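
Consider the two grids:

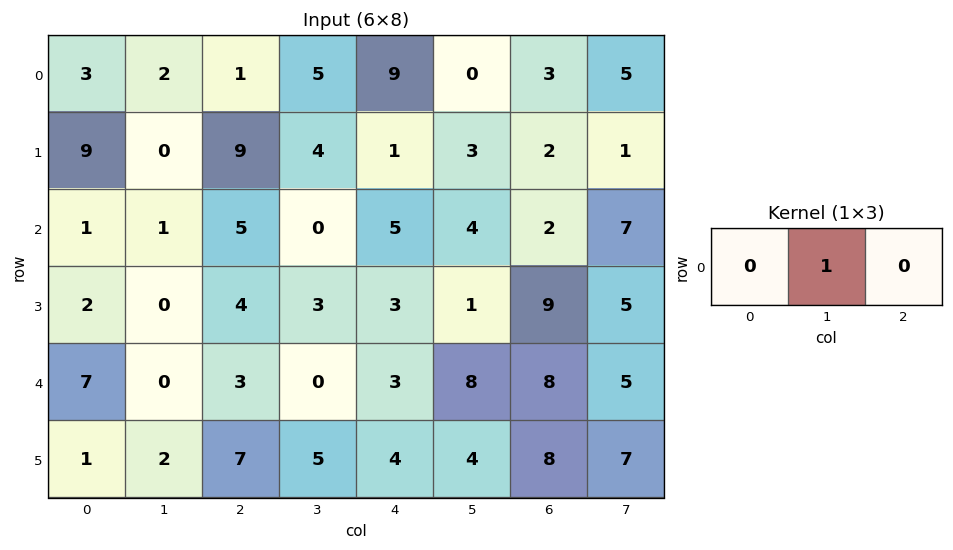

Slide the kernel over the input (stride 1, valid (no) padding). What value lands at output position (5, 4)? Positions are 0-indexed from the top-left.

The receptive field on the input at this output position is [4 4 8]. Elementwise product with the kernel and sum: 4·1.

4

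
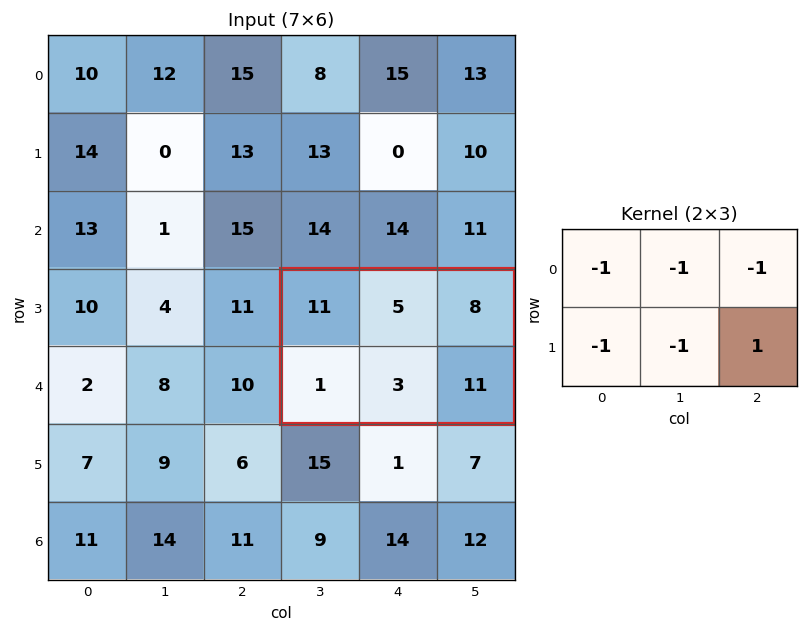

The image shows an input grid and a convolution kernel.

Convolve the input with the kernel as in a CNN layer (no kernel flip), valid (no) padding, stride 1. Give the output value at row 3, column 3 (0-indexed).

-17

The receptive field on the input at this output position is [11 5 8 / 1 3 11]. Elementwise product with the kernel and sum: 11·-1 + 5·-1 + 8·-1 + 1·-1 + 3·-1 + 11·1.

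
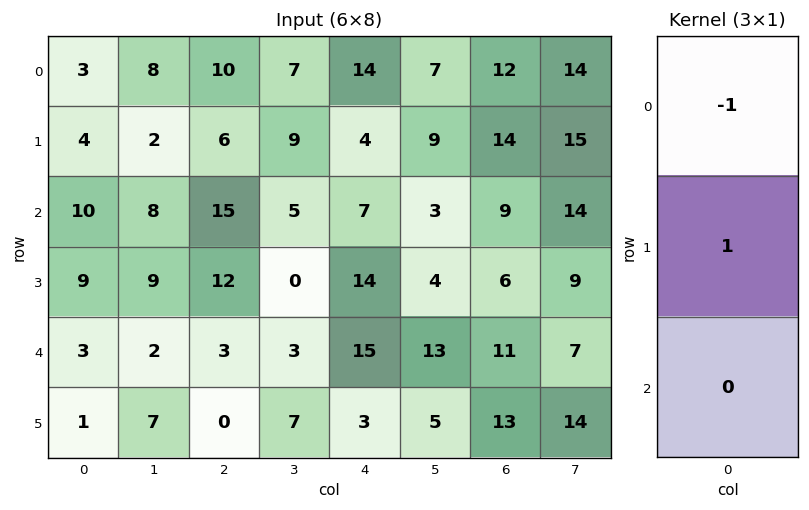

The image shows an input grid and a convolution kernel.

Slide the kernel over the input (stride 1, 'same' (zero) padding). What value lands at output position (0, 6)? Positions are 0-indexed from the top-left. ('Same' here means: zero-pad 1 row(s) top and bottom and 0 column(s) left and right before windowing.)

The receptive field on the zero-padded input at this output position is [0 / 12 / 14]. Elementwise product with the kernel and sum: 0·-1 + 12·1.

12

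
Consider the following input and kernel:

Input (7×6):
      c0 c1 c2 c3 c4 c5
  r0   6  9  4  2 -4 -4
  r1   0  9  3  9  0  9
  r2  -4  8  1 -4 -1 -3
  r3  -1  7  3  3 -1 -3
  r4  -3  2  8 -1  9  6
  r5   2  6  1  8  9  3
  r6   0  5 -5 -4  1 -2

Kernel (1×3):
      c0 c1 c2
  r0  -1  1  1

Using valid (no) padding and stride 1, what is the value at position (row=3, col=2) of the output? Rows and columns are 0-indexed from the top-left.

-1

The receptive field on the input at this output position is [3 3 -1]. Elementwise product with the kernel and sum: 3·-1 + 3·1 + -1·1.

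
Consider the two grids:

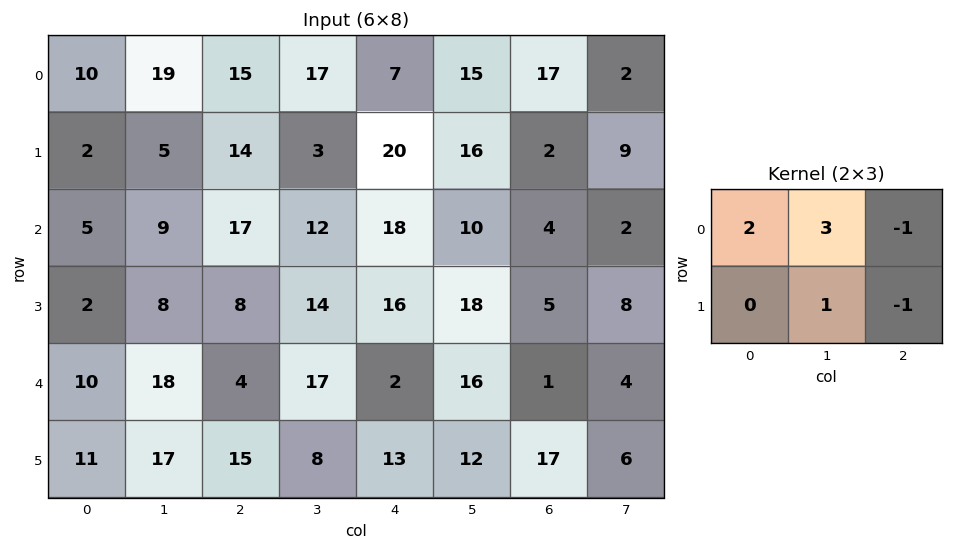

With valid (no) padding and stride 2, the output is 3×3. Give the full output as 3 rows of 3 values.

Output[0,0]: The receptive field on the input at this output position is [10 19 15 / 2 5 14]. Elementwise product with the kernel and sum: 10·2 + 19·3 + 15·-1 + 5·1 + 14·-1.
Output[0,1]: The receptive field on the input at this output position is [15 17 7 / 14 3 20]. Elementwise product with the kernel and sum: 15·2 + 17·3 + 7·-1 + 3·1 + 20·-1.

53 57 56
20 50 75
72 52 46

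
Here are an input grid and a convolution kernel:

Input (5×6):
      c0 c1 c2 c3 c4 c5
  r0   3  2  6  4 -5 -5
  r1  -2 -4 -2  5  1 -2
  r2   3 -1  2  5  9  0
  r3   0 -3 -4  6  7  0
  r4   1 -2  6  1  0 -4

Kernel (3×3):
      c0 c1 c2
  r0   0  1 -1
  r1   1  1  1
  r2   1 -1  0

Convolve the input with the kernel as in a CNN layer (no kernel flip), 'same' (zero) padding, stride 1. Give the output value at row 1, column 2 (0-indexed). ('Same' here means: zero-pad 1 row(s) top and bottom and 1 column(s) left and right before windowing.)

The receptive field on the zero-padded input at this output position is [2 6 4 / -4 -2 5 / -1 2 5]. Elementwise product with the kernel and sum: 6·1 + 4·-1 + -4·1 + -2·1 + 5·1 + -1·1 + 2·-1.

-2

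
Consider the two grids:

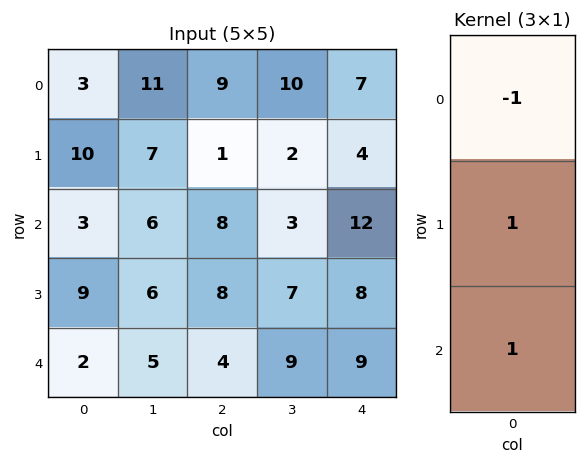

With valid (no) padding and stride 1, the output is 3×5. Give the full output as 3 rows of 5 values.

Output[0,0]: The receptive field on the input at this output position is [3 / 10 / 3]. Elementwise product with the kernel and sum: 3·-1 + 10·1 + 3·1.

10 2 0 -5 9
2 5 15 8 16
8 5 4 13 5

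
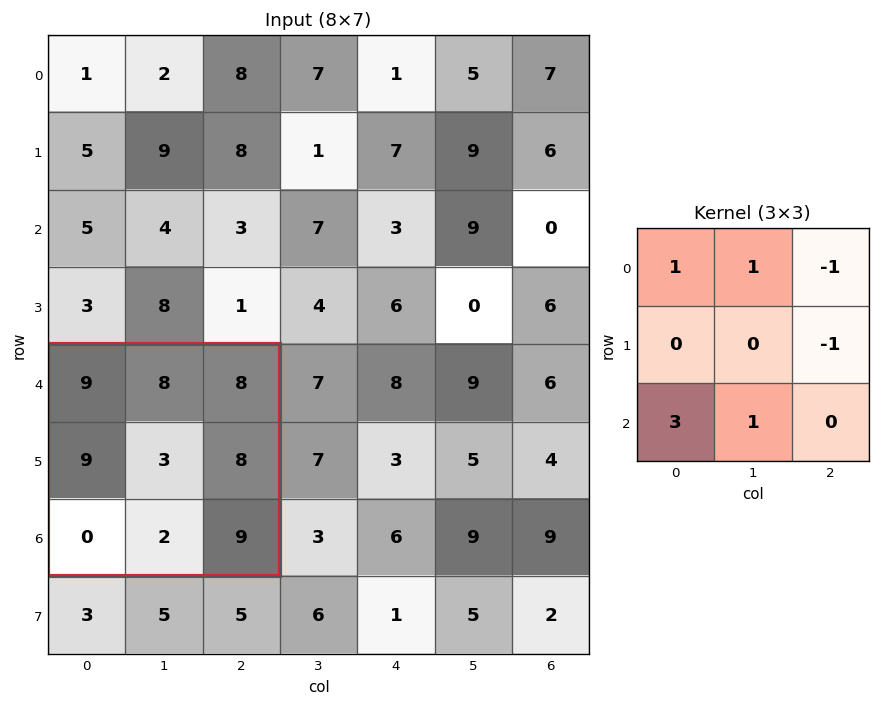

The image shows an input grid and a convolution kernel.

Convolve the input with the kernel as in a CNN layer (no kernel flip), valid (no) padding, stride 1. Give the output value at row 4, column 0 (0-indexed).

The receptive field on the input at this output position is [9 8 8 / 9 3 8 / 0 2 9]. Elementwise product with the kernel and sum: 9·1 + 8·1 + 8·-1 + 8·-1 + 0·3 + 2·1.

3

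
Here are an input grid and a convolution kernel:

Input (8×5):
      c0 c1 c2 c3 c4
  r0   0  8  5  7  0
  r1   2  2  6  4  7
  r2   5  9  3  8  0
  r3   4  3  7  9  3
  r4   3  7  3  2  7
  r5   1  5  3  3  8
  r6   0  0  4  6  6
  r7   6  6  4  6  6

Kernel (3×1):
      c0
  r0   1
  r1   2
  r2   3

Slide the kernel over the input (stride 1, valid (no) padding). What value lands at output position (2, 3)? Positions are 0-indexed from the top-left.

32

The receptive field on the input at this output position is [8 / 9 / 2]. Elementwise product with the kernel and sum: 8·1 + 9·2 + 2·3.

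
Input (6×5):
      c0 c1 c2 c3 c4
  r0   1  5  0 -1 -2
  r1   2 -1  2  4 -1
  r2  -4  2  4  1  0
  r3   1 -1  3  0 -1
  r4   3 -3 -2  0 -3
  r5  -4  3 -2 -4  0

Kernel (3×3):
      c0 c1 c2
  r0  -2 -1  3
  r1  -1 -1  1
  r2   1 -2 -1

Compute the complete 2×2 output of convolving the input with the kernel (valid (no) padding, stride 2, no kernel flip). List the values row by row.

-18 -10
32 -12

Output[0,0]: The receptive field on the input at this output position is [1 5 0 / 2 -1 2 / -4 2 4]. Elementwise product with the kernel and sum: 1·-2 + 5·-1 + 0·3 + 2·-1 + -1·-1 + 2·1 + -4·1 + 2·-2 + 4·-1.
Output[0,1]: The receptive field on the input at this output position is [0 -1 -2 / 2 4 -1 / 4 1 0]. Elementwise product with the kernel and sum: 0·-2 + -1·-1 + -2·3 + 2·-1 + 4·-1 + -1·1 + 4·1 + 1·-2 + 0·-1.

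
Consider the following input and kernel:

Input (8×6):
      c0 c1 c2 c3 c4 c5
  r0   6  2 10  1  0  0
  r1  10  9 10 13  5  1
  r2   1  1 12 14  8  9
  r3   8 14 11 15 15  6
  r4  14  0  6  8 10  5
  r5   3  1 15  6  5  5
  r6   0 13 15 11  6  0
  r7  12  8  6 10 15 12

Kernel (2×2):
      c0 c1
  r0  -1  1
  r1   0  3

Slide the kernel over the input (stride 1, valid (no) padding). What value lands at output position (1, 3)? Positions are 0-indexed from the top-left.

16

The receptive field on the input at this output position is [13 5 / 14 8]. Elementwise product with the kernel and sum: 13·-1 + 5·1 + 8·3.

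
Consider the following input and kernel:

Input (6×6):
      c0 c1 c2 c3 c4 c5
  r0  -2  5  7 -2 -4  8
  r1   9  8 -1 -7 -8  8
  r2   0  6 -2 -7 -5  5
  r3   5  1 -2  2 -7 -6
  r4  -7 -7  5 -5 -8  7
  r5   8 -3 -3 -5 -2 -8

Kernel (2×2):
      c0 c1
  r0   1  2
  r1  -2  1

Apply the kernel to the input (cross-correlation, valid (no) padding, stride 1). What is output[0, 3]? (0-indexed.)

-4

The receptive field on the input at this output position is [-2 -4 / -7 -8]. Elementwise product with the kernel and sum: -2·1 + -4·2 + -7·-2 + -8·1.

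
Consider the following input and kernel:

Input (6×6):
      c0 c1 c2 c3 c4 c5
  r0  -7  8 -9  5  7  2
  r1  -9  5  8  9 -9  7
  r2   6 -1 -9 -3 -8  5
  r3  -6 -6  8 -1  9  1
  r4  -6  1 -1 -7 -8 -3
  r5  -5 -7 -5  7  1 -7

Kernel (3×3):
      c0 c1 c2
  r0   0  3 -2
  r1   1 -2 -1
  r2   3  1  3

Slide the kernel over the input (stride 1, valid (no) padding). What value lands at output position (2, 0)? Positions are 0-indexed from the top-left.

The receptive field on the input at this output position is [6 -1 -9 / -6 -6 8 / -6 1 -1]. Elementwise product with the kernel and sum: -1·3 + -9·-2 + -6·1 + -6·-2 + 8·-1 + -6·3 + 1·1 + -1·3.

-7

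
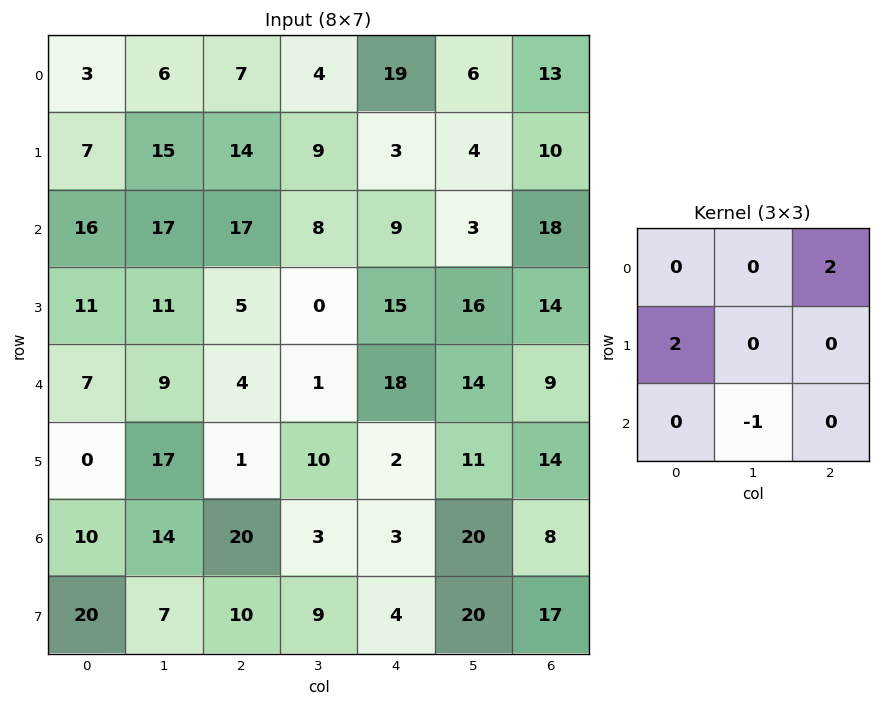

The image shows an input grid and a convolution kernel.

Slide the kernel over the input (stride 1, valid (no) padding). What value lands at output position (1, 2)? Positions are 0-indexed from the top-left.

40

The receptive field on the input at this output position is [14 9 3 / 17 8 9 / 5 0 15]. Elementwise product with the kernel and sum: 3·2 + 17·2 + 0·-1.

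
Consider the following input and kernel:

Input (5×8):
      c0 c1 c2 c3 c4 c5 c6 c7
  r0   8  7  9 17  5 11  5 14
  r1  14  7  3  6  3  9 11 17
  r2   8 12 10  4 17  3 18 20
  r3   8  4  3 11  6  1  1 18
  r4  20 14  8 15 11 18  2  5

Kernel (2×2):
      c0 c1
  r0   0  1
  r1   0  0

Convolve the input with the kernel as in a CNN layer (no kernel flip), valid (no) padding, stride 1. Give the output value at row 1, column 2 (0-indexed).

The receptive field on the input at this output position is [3 6 / 10 4]. Elementwise product with the kernel and sum: 6·1.

6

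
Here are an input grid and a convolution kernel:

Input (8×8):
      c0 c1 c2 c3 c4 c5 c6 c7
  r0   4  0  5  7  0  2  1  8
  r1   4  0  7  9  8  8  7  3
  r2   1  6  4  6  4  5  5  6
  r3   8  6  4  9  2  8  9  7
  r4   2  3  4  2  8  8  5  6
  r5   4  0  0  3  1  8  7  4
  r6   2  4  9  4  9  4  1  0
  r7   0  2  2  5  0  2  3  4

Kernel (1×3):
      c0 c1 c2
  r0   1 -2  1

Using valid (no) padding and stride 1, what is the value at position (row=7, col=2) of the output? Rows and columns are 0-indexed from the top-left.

The receptive field on the input at this output position is [2 5 0]. Elementwise product with the kernel and sum: 2·1 + 5·-2 + 0·1.

-8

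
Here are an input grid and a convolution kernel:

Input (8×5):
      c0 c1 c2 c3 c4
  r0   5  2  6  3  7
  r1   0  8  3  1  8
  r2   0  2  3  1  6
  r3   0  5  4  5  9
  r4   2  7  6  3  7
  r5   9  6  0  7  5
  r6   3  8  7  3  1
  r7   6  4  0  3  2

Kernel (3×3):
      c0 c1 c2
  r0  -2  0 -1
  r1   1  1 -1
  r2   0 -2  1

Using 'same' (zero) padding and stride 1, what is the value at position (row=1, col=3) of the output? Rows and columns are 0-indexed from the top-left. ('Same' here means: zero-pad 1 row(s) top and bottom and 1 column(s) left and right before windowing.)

The receptive field on the zero-padded input at this output position is [6 3 7 / 3 1 8 / 3 1 6]. Elementwise product with the kernel and sum: 6·-2 + 7·-1 + 3·1 + 1·1 + 8·-1 + 1·-2 + 6·1.

-19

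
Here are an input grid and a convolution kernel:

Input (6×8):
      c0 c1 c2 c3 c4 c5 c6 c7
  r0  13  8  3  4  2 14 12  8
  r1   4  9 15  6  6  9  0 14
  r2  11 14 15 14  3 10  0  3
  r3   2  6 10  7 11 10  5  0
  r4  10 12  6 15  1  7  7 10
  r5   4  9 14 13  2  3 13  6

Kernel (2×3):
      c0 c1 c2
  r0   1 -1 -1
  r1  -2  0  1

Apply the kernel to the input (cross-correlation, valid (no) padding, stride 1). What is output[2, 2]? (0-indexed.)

-11

The receptive field on the input at this output position is [15 14 3 / 10 7 11]. Elementwise product with the kernel and sum: 15·1 + 14·-1 + 3·-1 + 10·-2 + 11·1.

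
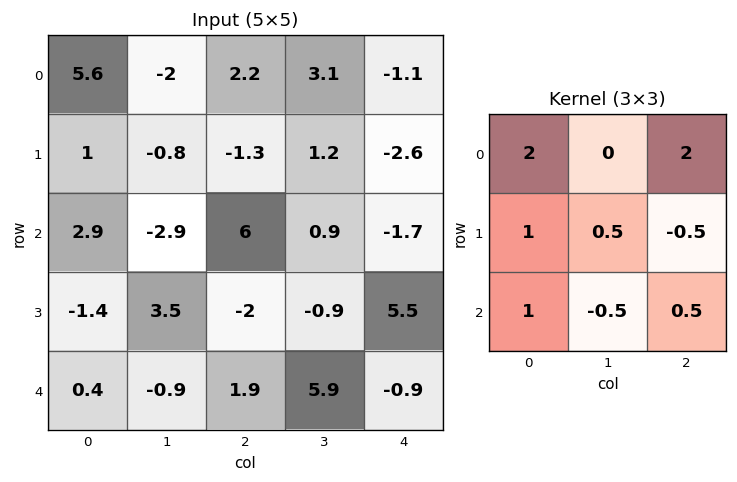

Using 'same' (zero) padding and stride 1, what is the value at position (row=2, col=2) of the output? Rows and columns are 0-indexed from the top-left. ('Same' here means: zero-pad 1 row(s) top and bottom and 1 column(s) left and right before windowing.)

The receptive field on the zero-padded input at this output position is [-0.8 -1.3 1.2 / -2.9 6 0.9 / 3.5 -2 -0.9]. Elementwise product with the kernel and sum: -0.8·2 + 1.2·2 + -2.9·1 + 6·0.5 + 0.9·-0.5 + 3.5·1 + -2·-0.5 + -0.9·0.5.

4.5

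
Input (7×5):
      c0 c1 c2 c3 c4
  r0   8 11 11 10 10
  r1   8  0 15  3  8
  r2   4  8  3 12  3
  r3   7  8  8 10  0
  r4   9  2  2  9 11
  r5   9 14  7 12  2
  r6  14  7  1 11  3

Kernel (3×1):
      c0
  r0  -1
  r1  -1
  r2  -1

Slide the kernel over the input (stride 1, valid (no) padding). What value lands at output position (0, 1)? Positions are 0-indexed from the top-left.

The receptive field on the input at this output position is [11 / 0 / 8]. Elementwise product with the kernel and sum: 11·-1 + 0·-1 + 8·-1.

-19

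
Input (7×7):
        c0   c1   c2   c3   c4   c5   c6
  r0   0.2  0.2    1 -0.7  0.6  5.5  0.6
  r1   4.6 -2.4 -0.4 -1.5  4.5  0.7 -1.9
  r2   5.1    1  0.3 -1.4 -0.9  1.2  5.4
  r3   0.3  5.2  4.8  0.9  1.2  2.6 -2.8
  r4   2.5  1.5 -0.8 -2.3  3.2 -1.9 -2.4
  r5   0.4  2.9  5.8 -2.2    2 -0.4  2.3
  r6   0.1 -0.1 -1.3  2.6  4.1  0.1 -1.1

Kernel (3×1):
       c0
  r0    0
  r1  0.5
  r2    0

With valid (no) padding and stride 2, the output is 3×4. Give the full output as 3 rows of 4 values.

2.3 -0.2 2.25 -0.95
0.15 2.4 0.6 -1.4
0.2 2.9 1 1.15

Output[0,0]: The receptive field on the input at this output position is [0.2 / 4.6 / 5.1]. Elementwise product with the kernel and sum: 4.6·0.5.
Output[0,1]: The receptive field on the input at this output position is [1 / -0.4 / 0.3]. Elementwise product with the kernel and sum: -0.4·0.5.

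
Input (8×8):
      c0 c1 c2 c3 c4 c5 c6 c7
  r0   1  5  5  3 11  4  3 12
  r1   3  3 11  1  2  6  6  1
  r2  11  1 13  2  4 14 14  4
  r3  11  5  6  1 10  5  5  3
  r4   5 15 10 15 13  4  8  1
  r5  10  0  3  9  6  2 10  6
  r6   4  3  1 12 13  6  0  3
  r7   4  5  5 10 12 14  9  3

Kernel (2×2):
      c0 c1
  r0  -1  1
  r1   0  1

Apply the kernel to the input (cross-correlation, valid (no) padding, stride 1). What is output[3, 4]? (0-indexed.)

-1

The receptive field on the input at this output position is [10 5 / 13 4]. Elementwise product with the kernel and sum: 10·-1 + 5·1 + 4·1.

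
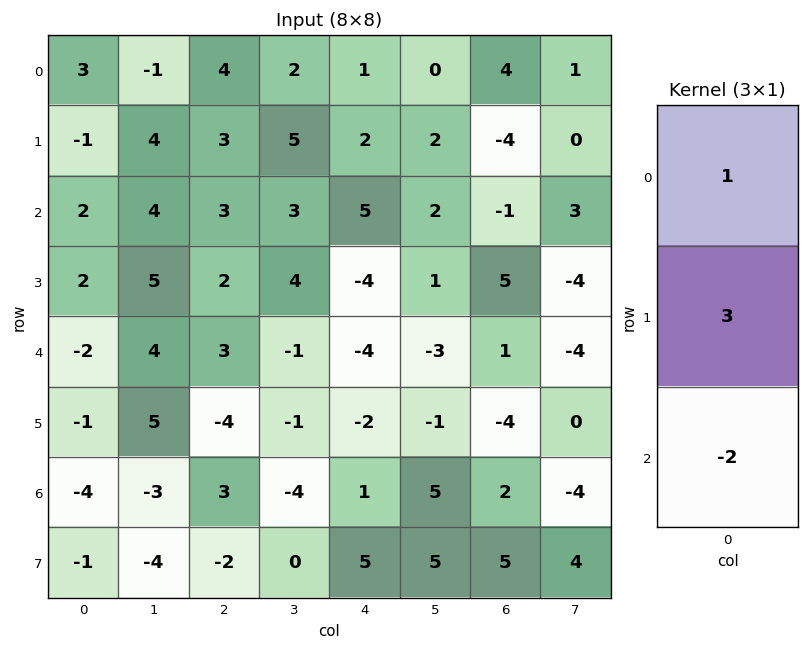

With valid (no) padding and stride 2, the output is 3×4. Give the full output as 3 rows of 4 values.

Output[0,0]: The receptive field on the input at this output position is [3 / -1 / 2]. Elementwise product with the kernel and sum: 3·1 + -1·3 + 2·-2.
Output[0,1]: The receptive field on the input at this output position is [4 / 3 / 3]. Elementwise product with the kernel and sum: 4·1 + 3·3 + 3·-2.

-4 7 -3 -6
12 3 1 12
3 -15 -12 -15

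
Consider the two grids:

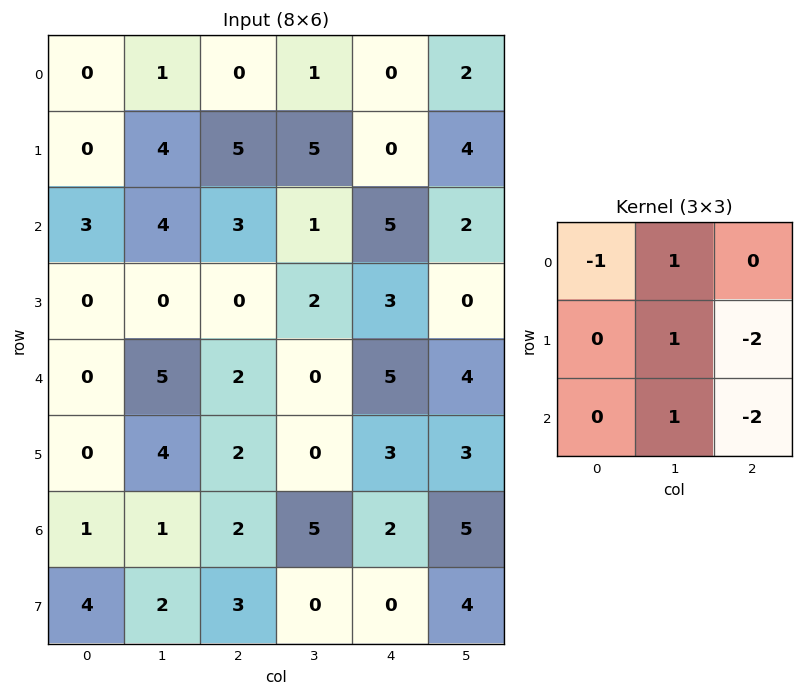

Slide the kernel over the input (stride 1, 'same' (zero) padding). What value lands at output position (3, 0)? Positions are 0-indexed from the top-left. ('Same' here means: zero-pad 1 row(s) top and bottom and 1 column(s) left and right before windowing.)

The receptive field on the zero-padded input at this output position is [0 3 4 / 0 0 0 / 0 0 5]. Elementwise product with the kernel and sum: 0·-1 + 3·1 + 0·1 + 0·-2 + 0·1 + 5·-2.

-7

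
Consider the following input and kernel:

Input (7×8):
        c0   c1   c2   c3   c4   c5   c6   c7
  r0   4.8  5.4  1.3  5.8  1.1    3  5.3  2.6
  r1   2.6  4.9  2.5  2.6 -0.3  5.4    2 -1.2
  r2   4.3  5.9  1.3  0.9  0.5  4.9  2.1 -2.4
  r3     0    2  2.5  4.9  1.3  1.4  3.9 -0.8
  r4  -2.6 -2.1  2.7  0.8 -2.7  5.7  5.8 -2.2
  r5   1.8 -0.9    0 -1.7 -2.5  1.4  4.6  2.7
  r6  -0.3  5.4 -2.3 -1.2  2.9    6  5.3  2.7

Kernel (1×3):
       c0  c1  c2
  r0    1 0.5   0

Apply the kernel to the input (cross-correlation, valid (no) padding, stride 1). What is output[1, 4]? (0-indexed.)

The receptive field on the input at this output position is [-0.3 5.4 2]. Elementwise product with the kernel and sum: -0.3·1 + 5.4·0.5.

2.4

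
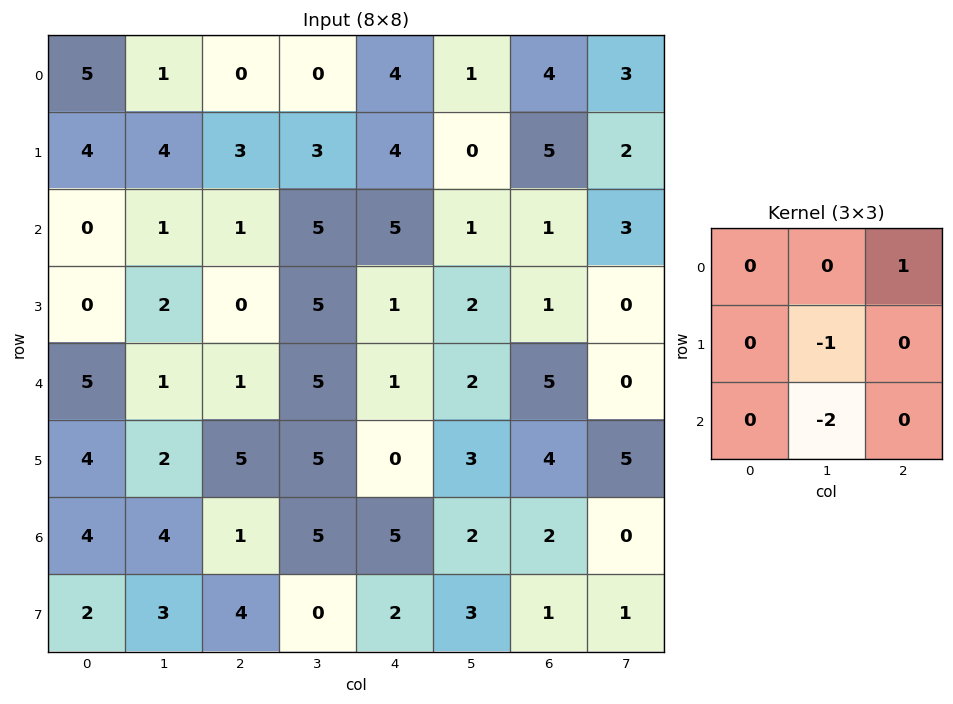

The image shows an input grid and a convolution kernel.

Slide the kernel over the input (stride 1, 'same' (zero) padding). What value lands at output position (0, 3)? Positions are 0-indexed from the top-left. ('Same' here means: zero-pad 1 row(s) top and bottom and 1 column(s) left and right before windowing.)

The receptive field on the zero-padded input at this output position is [0 0 0 / 0 0 4 / 3 3 4]. Elementwise product with the kernel and sum: 0·1 + 0·-1 + 3·-2.

-6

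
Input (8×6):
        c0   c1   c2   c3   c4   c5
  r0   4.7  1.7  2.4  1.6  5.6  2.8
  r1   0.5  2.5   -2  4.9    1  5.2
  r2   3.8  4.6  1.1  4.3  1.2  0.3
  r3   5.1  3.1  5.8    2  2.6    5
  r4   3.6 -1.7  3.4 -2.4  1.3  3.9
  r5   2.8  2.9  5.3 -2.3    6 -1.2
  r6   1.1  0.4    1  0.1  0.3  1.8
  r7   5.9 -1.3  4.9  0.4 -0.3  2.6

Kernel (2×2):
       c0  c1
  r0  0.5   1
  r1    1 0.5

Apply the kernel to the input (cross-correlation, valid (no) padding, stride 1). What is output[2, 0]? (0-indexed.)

13.15

The receptive field on the input at this output position is [3.8 4.6 / 5.1 3.1]. Elementwise product with the kernel and sum: 3.8·0.5 + 4.6·1 + 5.1·1 + 3.1·0.5.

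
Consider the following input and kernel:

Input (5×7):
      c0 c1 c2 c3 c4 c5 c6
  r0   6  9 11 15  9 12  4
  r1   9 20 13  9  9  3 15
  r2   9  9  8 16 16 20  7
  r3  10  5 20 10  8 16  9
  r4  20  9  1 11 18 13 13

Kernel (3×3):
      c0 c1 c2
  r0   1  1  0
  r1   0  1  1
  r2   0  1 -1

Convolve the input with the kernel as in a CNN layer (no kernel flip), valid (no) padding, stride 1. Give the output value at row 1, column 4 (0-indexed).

46

The receptive field on the input at this output position is [9 3 15 / 16 20 7 / 8 16 9]. Elementwise product with the kernel and sum: 9·1 + 3·1 + 20·1 + 7·1 + 16·1 + 9·-1.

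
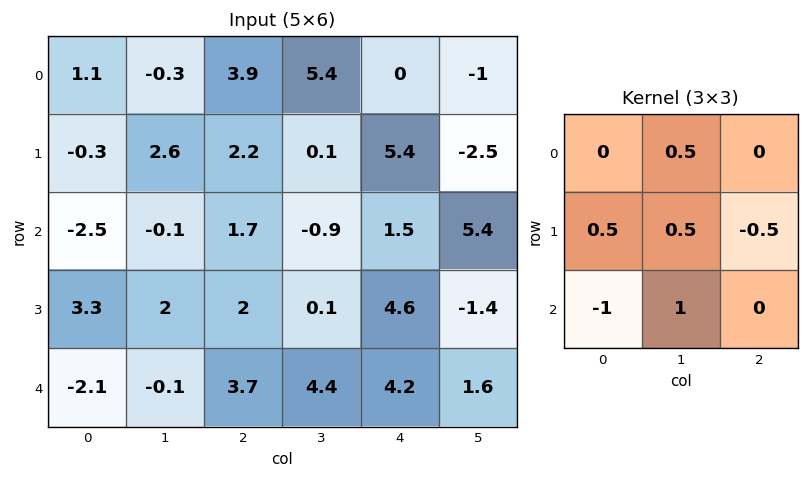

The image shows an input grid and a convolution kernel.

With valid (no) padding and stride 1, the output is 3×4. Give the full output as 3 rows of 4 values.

2.3 6.1 -1.45 6.4
-2.15 2.35 -2.2 4.8
3.6 6.6 -1 3.6

Output[0,0]: The receptive field on the input at this output position is [1.1 -0.3 3.9 / -0.3 2.6 2.2 / -2.5 -0.1 1.7]. Elementwise product with the kernel and sum: -0.3·0.5 + -0.3·0.5 + 2.6·0.5 + 2.2·-0.5 + -2.5·-1 + -0.1·1.
Output[0,1]: The receptive field on the input at this output position is [-0.3 3.9 5.4 / 2.6 2.2 0.1 / -0.1 1.7 -0.9]. Elementwise product with the kernel and sum: 3.9·0.5 + 2.6·0.5 + 2.2·0.5 + 0.1·-0.5 + -0.1·-1 + 1.7·1.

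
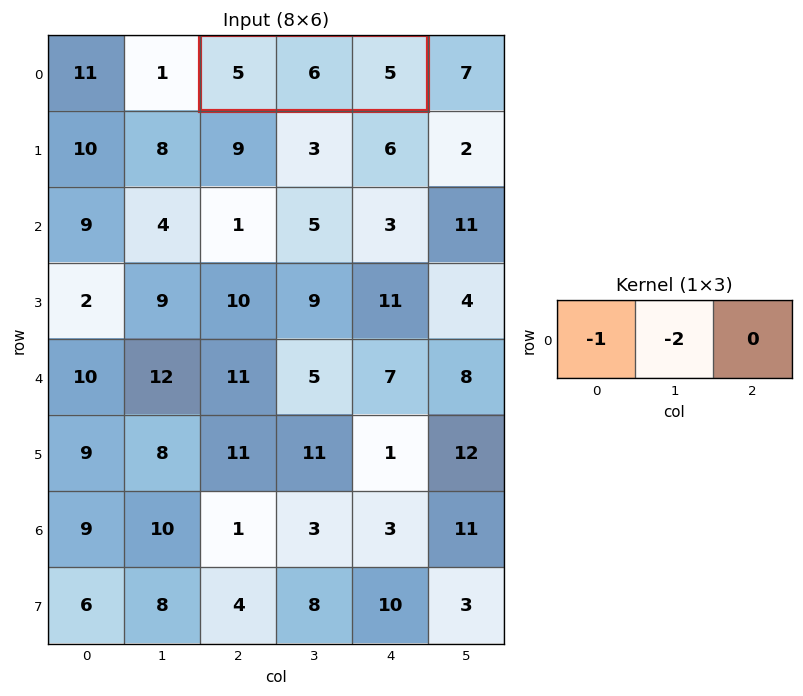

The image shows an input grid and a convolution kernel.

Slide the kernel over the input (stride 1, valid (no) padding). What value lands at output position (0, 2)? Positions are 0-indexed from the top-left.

-17

The receptive field on the input at this output position is [5 6 5]. Elementwise product with the kernel and sum: 5·-1 + 6·-2.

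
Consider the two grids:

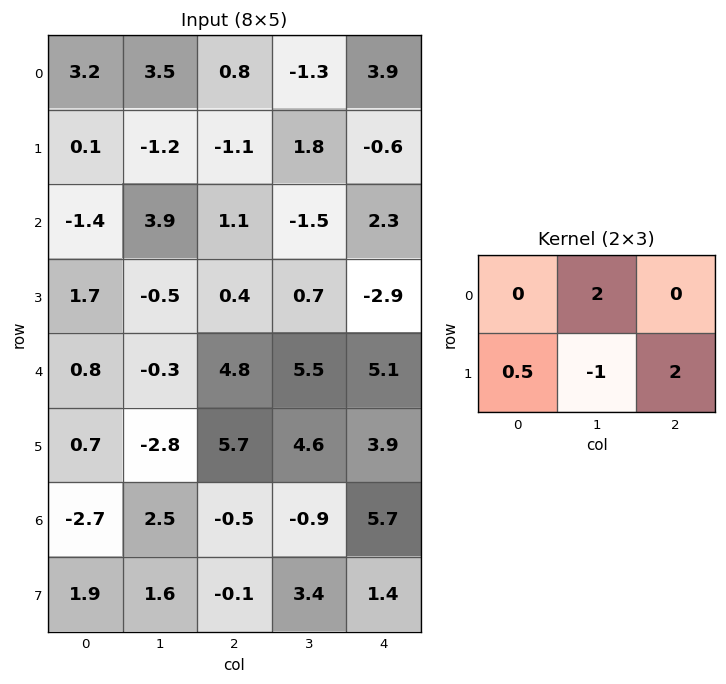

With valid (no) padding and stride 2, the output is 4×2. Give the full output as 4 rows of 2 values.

Output[0,0]: The receptive field on the input at this output position is [3.2 3.5 0.8 / 0.1 -1.2 -1.1]. Elementwise product with the kernel and sum: 3.5·2 + 0.1·0.5 + -1.2·-1 + -1.1·2.
Output[0,1]: The receptive field on the input at this output position is [0.8 -1.3 3.9 / -1.1 1.8 -0.6]. Elementwise product with the kernel and sum: -1.3·2 + -1.1·0.5 + 1.8·-1 + -0.6·2.

6.05 -6.15
9.95 -9.3
13.95 17.05
4.15 -2.45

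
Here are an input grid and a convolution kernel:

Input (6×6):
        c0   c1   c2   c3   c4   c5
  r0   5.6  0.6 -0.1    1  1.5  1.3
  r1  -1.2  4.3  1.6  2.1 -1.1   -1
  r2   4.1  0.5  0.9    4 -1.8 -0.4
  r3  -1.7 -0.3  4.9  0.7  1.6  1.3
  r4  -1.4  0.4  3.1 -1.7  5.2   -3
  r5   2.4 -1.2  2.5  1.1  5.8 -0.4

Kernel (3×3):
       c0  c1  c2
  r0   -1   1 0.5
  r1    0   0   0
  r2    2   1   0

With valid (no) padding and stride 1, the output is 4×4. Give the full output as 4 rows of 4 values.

3.65 1.7 7.65 7.35
2.6 2.65 10.45 -0.7
-5.55 6.3 6.7 -4.2
7.45 5.65 2.7 9.55

Output[0,0]: The receptive field on the input at this output position is [5.6 0.6 -0.1 / -1.2 4.3 1.6 / 4.1 0.5 0.9]. Elementwise product with the kernel and sum: 5.6·-1 + 0.6·1 + -0.1·0.5 + 4.1·2 + 0.5·1.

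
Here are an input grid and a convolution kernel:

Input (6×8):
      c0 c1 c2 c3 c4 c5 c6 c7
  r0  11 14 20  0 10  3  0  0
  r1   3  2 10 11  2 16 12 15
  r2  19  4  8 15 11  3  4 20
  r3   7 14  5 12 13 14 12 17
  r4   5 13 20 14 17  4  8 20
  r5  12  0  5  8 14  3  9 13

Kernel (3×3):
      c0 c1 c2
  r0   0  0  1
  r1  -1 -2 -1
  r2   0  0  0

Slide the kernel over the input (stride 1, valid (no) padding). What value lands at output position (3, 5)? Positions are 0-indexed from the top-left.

The receptive field on the input at this output position is [14 12 17 / 4 8 20 / 3 9 13]. Elementwise product with the kernel and sum: 17·1 + 4·-1 + 8·-2 + 20·-1.

-23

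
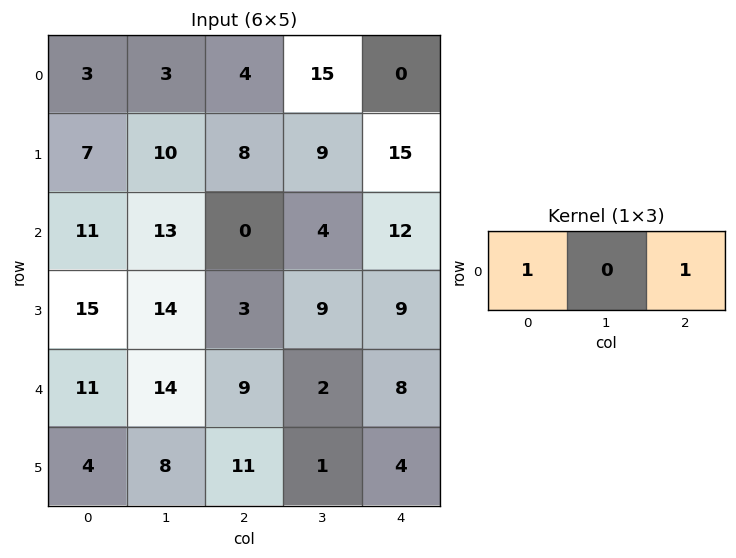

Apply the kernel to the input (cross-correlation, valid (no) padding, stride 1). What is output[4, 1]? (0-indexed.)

The receptive field on the input at this output position is [14 9 2]. Elementwise product with the kernel and sum: 14·1 + 2·1.

16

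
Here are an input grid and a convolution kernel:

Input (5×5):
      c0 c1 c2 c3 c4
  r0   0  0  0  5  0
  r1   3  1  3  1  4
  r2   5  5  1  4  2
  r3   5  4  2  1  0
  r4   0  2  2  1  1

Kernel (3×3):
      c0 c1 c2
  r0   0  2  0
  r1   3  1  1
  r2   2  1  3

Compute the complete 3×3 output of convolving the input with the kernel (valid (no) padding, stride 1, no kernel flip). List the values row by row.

31 30 36
43 39 16
39 26 23

Output[0,0]: The receptive field on the input at this output position is [0 0 0 / 3 1 3 / 5 5 1]. Elementwise product with the kernel and sum: 0·2 + 3·3 + 1·1 + 3·1 + 5·2 + 5·1 + 1·3.
Output[0,1]: The receptive field on the input at this output position is [0 0 5 / 1 3 1 / 5 1 4]. Elementwise product with the kernel and sum: 0·2 + 1·3 + 3·1 + 1·1 + 5·2 + 1·1 + 4·3.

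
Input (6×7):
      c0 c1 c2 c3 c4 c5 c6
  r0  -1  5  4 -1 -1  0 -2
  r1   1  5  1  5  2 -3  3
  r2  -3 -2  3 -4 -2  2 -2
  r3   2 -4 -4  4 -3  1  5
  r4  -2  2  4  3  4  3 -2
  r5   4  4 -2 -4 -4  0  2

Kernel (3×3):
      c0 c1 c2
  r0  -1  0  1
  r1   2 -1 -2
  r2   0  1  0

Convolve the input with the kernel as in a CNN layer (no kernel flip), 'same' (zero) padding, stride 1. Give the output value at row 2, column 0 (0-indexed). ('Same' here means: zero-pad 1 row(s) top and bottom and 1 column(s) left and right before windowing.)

The receptive field on the zero-padded input at this output position is [0 1 5 / 0 -3 -2 / 0 2 -4]. Elementwise product with the kernel and sum: 0·-1 + 5·1 + 0·2 + -3·-1 + -2·-2 + 2·1.

14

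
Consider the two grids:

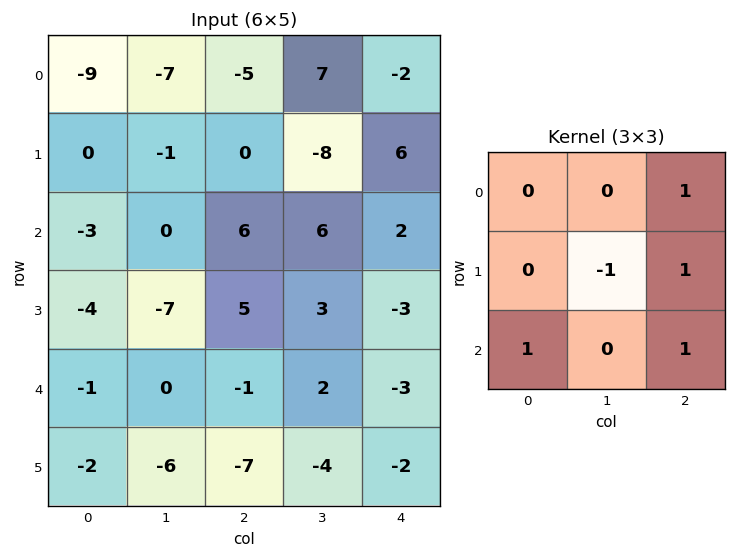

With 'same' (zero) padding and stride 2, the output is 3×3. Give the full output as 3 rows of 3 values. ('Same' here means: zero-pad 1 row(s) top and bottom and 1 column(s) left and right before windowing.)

Output[0,0]: The receptive field on the zero-padded input at this output position is [0 0 0 / 0 -9 -7 / 0 0 -1]. Elementwise product with the kernel and sum: 0·1 + -9·-1 + -7·1 + 0·1 + -1·1.
Output[0,1]: The receptive field on the zero-padded input at this output position is [0 0 0 / -7 -5 7 / -1 0 -8]. Elementwise product with the kernel and sum: 0·1 + -5·-1 + 7·1 + -1·1 + -8·1.

1 3 -6
-5 -12 1
-12 -4 -1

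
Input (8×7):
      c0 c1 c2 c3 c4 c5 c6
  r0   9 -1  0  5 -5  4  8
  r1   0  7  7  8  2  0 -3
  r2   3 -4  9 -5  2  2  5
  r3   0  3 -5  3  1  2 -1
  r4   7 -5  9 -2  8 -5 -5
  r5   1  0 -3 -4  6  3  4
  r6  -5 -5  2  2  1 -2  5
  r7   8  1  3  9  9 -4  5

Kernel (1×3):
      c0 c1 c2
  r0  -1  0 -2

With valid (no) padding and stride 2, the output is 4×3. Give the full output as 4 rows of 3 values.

Output[0,0]: The receptive field on the input at this output position is [9 -1 0]. Elementwise product with the kernel and sum: 9·-1 + 0·-2.

-9 10 -11
-21 -13 -12
-25 -25 2
1 -4 -11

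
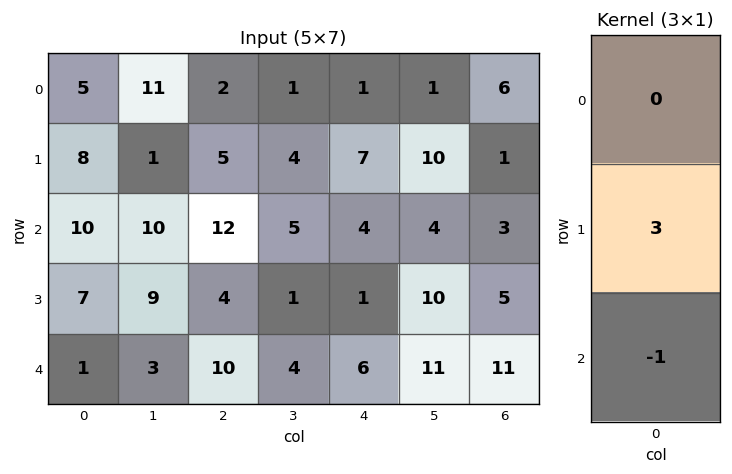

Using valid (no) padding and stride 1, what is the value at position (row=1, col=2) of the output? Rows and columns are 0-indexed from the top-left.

The receptive field on the input at this output position is [5 / 12 / 4]. Elementwise product with the kernel and sum: 12·3 + 4·-1.

32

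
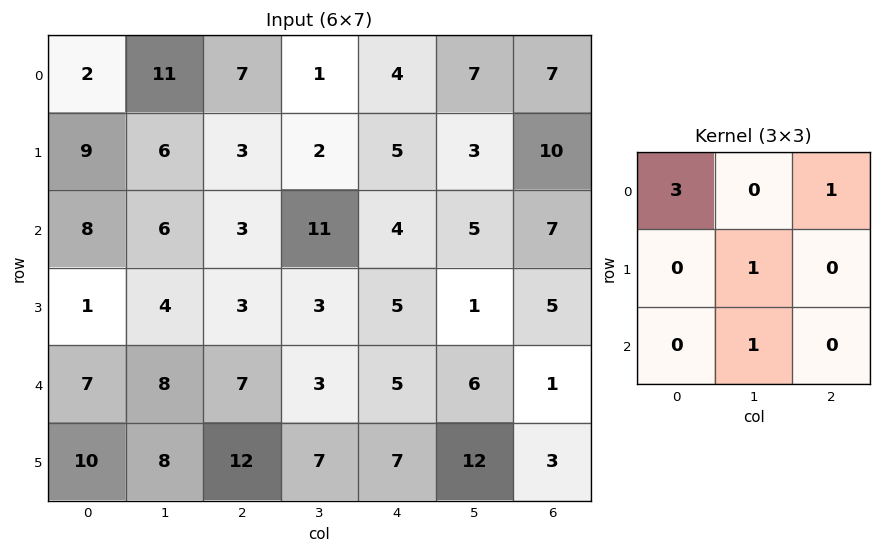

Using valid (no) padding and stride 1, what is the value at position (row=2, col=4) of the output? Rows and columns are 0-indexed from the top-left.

26

The receptive field on the input at this output position is [4 5 7 / 5 1 5 / 5 6 1]. Elementwise product with the kernel and sum: 4·3 + 7·1 + 1·1 + 6·1.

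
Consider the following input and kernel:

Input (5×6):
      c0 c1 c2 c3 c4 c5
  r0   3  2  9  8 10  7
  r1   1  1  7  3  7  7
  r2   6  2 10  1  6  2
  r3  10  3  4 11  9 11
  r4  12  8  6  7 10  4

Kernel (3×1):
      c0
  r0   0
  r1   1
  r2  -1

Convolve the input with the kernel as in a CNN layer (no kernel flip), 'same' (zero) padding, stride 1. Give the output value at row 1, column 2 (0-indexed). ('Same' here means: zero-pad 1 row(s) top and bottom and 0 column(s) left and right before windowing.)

The receptive field on the zero-padded input at this output position is [9 / 7 / 10]. Elementwise product with the kernel and sum: 7·1 + 10·-1.

-3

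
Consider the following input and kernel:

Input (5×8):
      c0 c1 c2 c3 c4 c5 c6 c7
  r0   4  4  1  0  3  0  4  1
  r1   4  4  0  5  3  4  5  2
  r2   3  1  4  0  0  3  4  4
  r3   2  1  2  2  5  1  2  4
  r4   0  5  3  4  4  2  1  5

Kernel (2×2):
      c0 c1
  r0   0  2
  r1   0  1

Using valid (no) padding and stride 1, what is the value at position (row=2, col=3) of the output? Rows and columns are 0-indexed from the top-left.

The receptive field on the input at this output position is [0 0 / 2 5]. Elementwise product with the kernel and sum: 0·2 + 5·1.

5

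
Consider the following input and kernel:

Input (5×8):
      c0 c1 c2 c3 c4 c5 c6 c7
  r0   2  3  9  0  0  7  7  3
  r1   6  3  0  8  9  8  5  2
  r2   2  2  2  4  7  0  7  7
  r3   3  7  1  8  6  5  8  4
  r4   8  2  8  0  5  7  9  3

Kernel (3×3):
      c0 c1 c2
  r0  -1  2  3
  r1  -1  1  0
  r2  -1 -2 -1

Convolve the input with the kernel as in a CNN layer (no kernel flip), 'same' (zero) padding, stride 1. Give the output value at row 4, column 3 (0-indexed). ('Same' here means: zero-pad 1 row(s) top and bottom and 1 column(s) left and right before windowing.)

The receptive field on the zero-padded input at this output position is [1 8 6 / 8 0 5 / 0 0 0]. Elementwise product with the kernel and sum: 1·-1 + 8·2 + 6·3 + 8·-1 + 0·1 + 0·-1 + 0·-2 + 0·-1.

25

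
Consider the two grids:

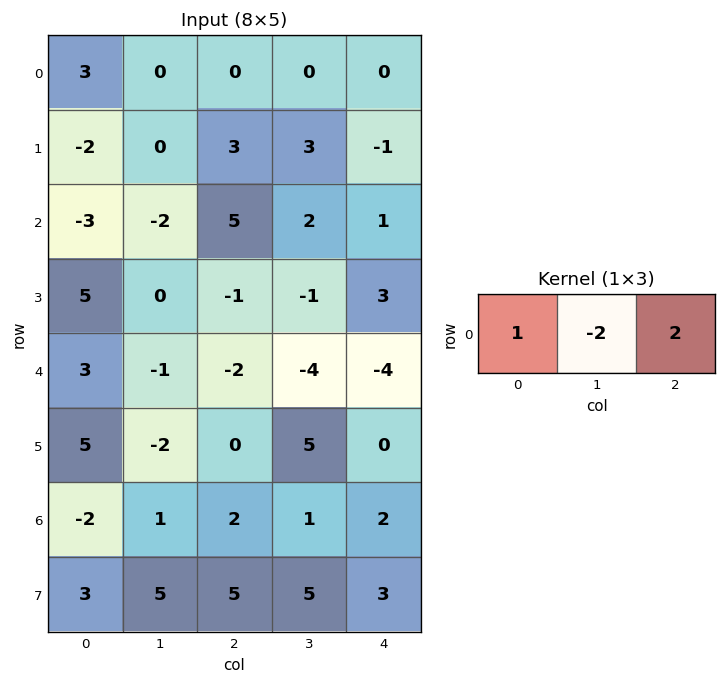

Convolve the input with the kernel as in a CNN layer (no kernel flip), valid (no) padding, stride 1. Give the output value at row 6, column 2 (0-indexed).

The receptive field on the input at this output position is [2 1 2]. Elementwise product with the kernel and sum: 2·1 + 1·-2 + 2·2.

4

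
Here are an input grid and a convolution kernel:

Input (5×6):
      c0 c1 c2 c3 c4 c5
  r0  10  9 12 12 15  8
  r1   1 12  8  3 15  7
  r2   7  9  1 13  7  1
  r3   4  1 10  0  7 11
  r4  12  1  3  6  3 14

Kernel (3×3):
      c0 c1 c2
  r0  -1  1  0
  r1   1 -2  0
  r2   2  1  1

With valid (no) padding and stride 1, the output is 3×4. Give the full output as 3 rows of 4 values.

Output[0,0]: The receptive field on the input at this output position is [10 9 12 / 1 12 8 / 7 9 1]. Elementwise product with the kernel and sum: 10·-1 + 9·1 + 1·1 + 12·-2 + 7·2 + 9·1 + 1·1.

0 31 24 10
19 15 -3 29
32 -16 37 9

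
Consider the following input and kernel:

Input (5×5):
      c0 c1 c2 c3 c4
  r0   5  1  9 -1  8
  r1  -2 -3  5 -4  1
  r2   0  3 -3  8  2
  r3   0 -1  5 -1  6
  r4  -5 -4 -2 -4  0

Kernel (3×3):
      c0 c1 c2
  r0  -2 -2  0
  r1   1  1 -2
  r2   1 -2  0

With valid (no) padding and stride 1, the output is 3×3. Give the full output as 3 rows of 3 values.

-33 -1 -36
21 -31 6
-14 6 -12

Output[0,0]: The receptive field on the input at this output position is [5 1 9 / -2 -3 5 / 0 3 -3]. Elementwise product with the kernel and sum: 5·-2 + 1·-2 + -2·1 + -3·1 + 5·-2 + 0·1 + 3·-2.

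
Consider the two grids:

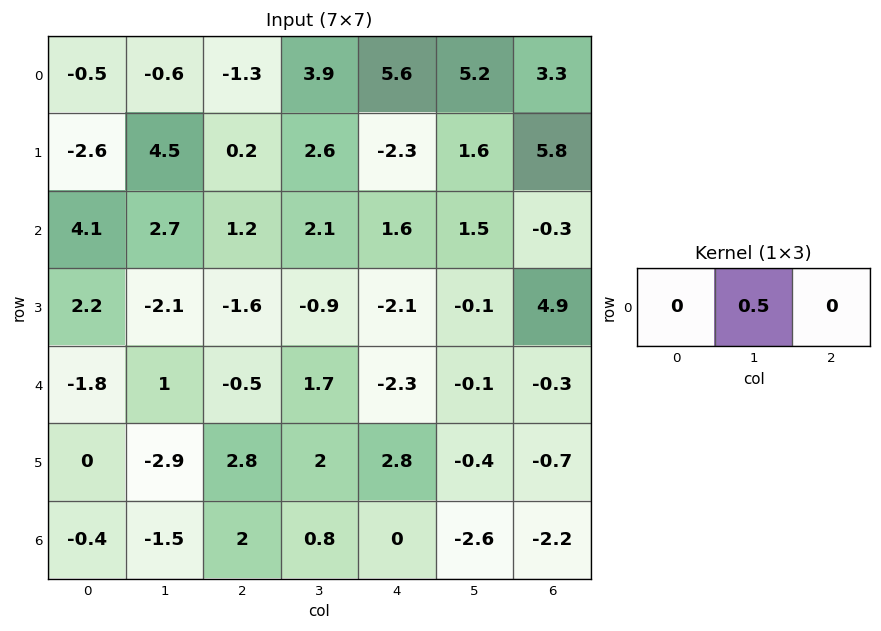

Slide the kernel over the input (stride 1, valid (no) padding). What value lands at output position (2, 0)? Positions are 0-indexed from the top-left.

The receptive field on the input at this output position is [4.1 2.7 1.2]. Elementwise product with the kernel and sum: 2.7·0.5.

1.35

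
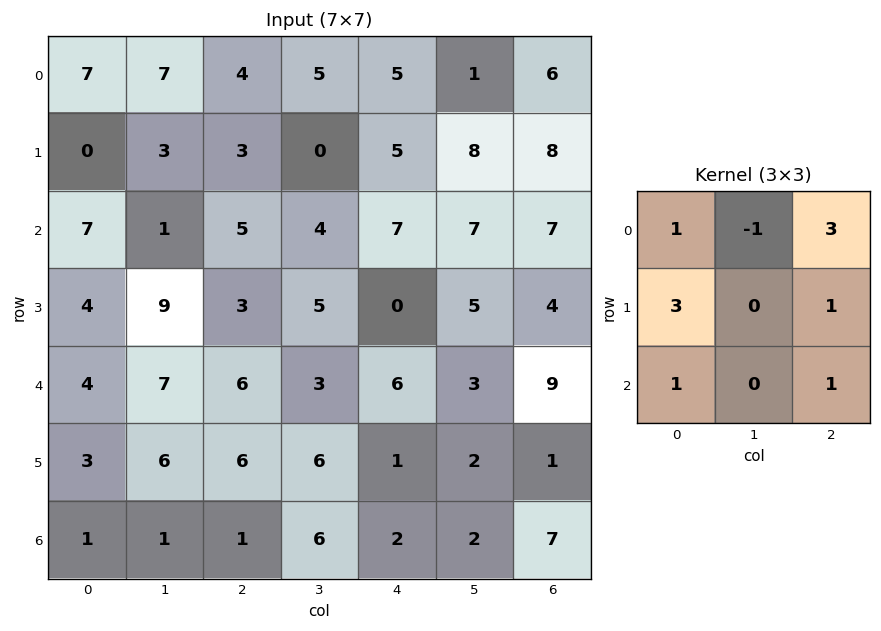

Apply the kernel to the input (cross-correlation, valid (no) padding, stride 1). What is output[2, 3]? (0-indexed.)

44

The receptive field on the input at this output position is [4 7 7 / 5 0 5 / 3 6 3]. Elementwise product with the kernel and sum: 4·1 + 7·-1 + 7·3 + 5·3 + 5·1 + 3·1 + 3·1.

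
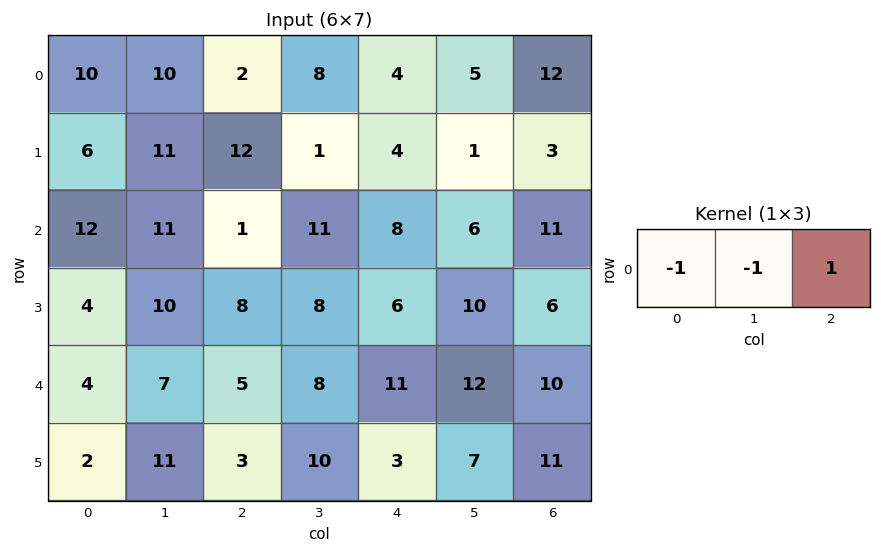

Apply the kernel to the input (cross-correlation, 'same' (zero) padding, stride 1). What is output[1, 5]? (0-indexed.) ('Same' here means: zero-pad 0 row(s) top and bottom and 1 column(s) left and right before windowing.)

-2

The receptive field on the zero-padded input at this output position is [4 1 3]. Elementwise product with the kernel and sum: 4·-1 + 1·-1 + 3·1.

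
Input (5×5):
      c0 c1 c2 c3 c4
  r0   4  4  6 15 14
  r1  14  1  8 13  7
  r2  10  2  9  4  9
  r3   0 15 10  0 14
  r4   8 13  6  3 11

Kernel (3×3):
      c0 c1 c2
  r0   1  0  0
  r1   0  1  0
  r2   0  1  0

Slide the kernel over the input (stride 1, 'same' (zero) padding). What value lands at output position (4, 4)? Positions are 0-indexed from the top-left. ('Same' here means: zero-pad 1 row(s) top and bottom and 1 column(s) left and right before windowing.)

11

The receptive field on the zero-padded input at this output position is [0 14 0 / 3 11 0 / 0 0 0]. Elementwise product with the kernel and sum: 0·1 + 11·1 + 0·1.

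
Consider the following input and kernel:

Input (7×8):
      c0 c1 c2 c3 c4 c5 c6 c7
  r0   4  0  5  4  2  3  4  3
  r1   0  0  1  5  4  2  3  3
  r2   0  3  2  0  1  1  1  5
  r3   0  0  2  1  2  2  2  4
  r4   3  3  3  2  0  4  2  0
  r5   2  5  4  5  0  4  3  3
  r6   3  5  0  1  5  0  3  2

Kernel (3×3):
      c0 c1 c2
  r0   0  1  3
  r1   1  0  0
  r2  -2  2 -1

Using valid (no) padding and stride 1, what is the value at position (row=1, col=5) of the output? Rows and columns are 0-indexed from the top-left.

The receptive field on the input at this output position is [2 3 3 / 1 1 5 / 2 2 4]. Elementwise product with the kernel and sum: 3·1 + 3·3 + 1·1 + 2·-2 + 2·2 + 4·-1.

9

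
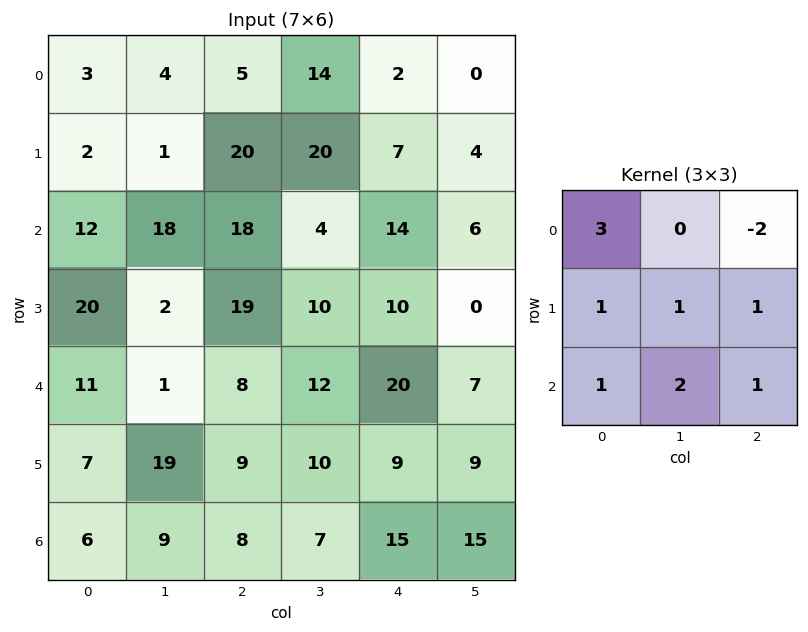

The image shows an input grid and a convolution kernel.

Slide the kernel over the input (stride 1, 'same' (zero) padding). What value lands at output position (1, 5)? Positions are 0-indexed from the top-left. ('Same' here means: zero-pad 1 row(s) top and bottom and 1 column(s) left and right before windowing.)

43

The receptive field on the zero-padded input at this output position is [2 0 0 / 7 4 0 / 14 6 0]. Elementwise product with the kernel and sum: 2·3 + 0·-2 + 7·1 + 4·1 + 0·1 + 14·1 + 6·2 + 0·1.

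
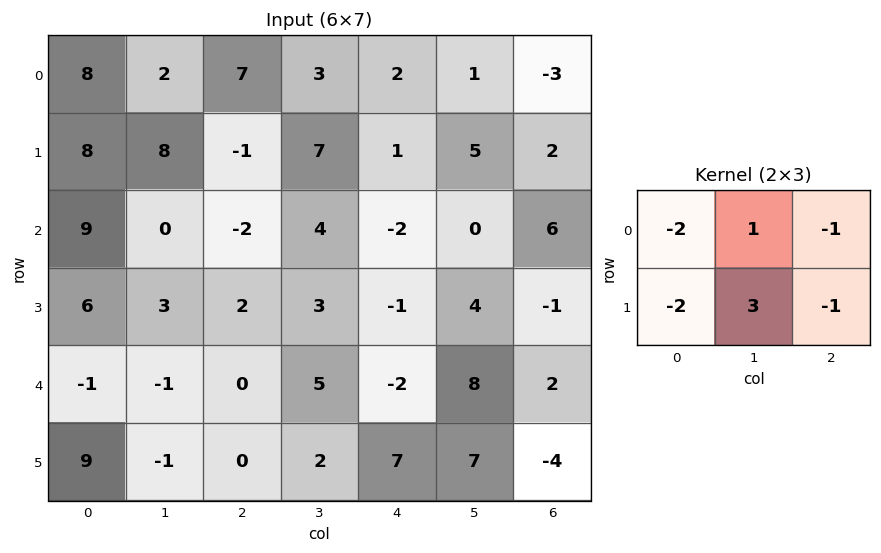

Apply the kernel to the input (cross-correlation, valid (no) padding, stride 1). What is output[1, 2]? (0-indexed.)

26

The receptive field on the input at this output position is [-1 7 1 / -2 4 -2]. Elementwise product with the kernel and sum: -1·-2 + 7·1 + 1·-1 + -2·-2 + 4·3 + -2·-1.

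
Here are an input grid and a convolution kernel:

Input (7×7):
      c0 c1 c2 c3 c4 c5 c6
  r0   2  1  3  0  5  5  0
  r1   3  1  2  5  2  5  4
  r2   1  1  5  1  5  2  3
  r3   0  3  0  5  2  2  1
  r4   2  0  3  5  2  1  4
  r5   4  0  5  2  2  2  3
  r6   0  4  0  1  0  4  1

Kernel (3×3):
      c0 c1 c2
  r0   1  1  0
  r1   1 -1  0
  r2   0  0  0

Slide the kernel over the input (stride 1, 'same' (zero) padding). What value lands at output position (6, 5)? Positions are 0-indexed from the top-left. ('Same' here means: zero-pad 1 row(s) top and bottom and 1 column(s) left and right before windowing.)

The receptive field on the zero-padded input at this output position is [2 2 3 / 0 4 1 / 0 0 0]. Elementwise product with the kernel and sum: 2·1 + 2·1 + 0·1 + 4·-1.

0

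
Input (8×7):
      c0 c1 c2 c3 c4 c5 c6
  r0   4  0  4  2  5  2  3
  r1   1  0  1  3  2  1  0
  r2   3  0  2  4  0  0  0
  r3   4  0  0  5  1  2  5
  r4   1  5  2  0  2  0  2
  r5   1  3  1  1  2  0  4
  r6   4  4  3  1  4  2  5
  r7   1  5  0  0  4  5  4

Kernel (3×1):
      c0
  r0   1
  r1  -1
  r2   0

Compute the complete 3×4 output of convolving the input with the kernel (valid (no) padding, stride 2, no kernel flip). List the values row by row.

3 3 3 3
-1 2 -1 -5
0 1 0 -2

Output[0,0]: The receptive field on the input at this output position is [4 / 1 / 3]. Elementwise product with the kernel and sum: 4·1 + 1·-1.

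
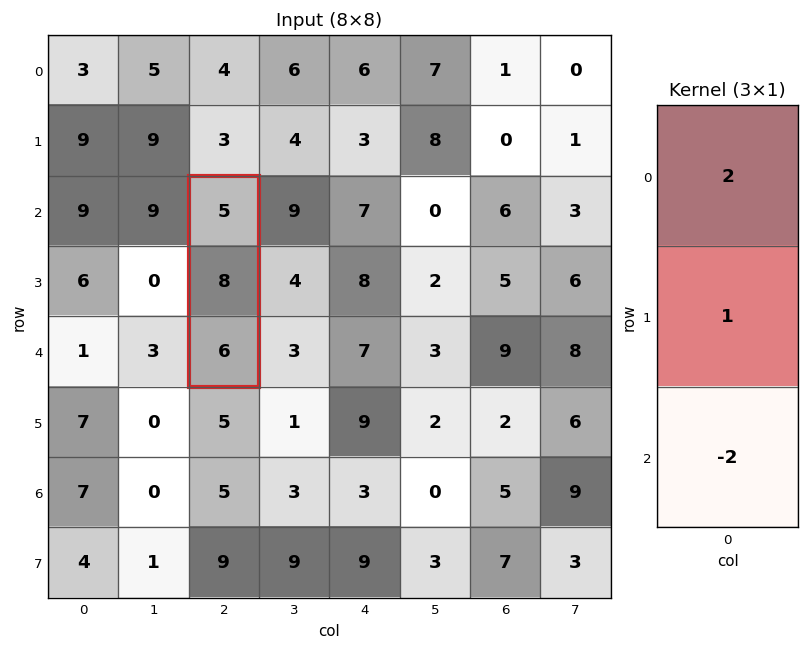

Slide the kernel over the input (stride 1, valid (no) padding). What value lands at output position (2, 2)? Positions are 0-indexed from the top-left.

The receptive field on the input at this output position is [5 / 8 / 6]. Elementwise product with the kernel and sum: 5·2 + 8·1 + 6·-2.

6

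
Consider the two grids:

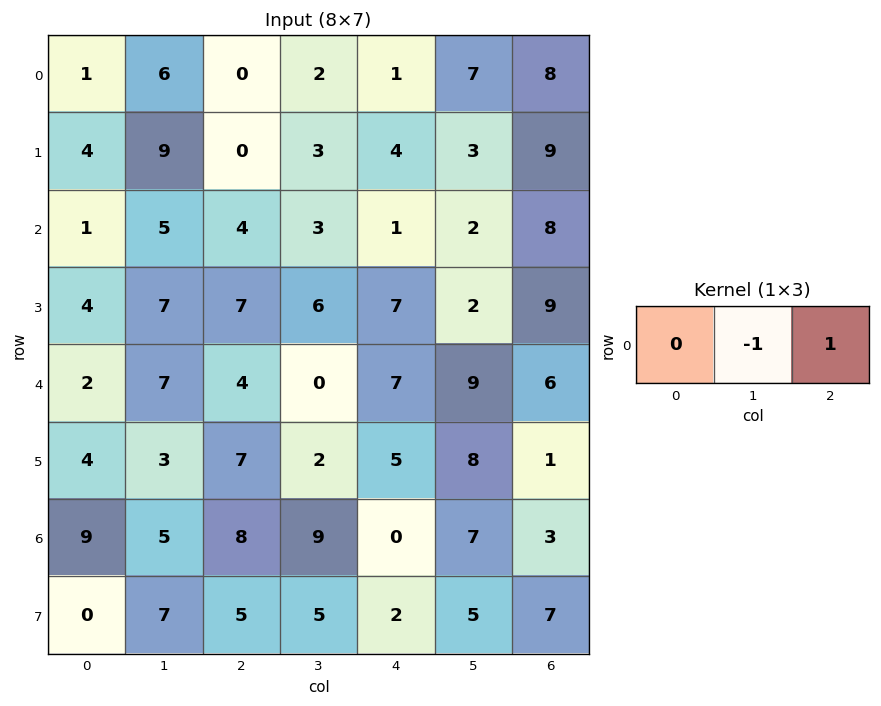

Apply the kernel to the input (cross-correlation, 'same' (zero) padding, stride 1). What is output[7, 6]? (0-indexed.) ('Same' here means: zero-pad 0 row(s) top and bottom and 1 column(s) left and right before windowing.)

-7

The receptive field on the zero-padded input at this output position is [5 7 0]. Elementwise product with the kernel and sum: 7·-1 + 0·1.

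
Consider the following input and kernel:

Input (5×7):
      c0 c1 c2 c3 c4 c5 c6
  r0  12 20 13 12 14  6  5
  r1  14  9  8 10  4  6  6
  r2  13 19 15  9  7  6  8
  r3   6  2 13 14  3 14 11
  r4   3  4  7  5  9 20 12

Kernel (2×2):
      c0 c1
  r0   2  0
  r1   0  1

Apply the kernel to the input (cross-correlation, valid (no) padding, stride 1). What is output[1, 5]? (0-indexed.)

20

The receptive field on the input at this output position is [6 6 / 6 8]. Elementwise product with the kernel and sum: 6·2 + 8·1.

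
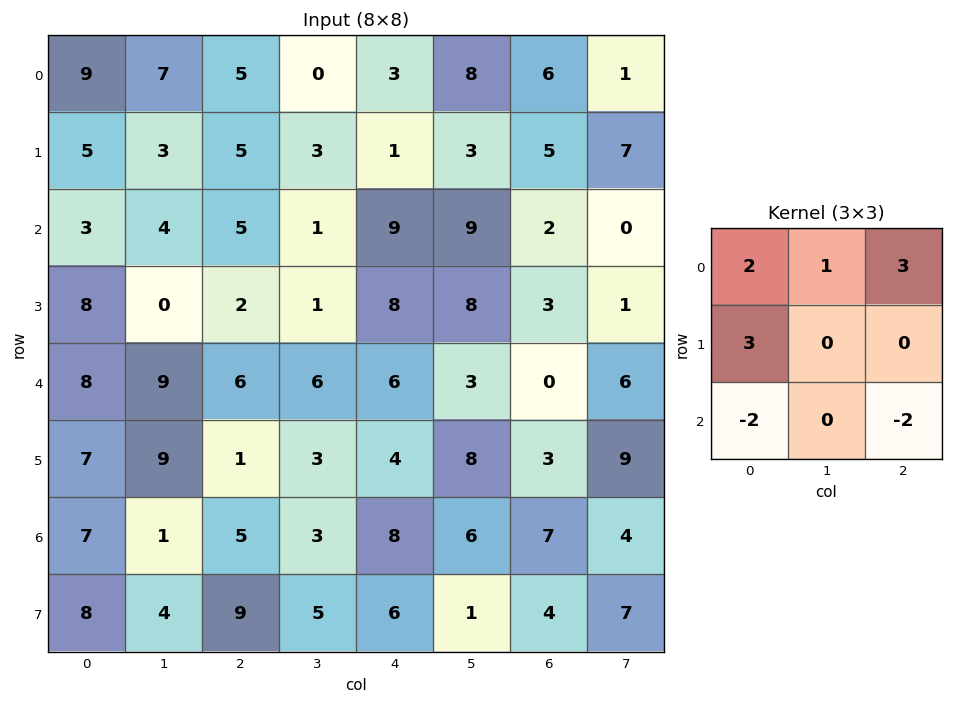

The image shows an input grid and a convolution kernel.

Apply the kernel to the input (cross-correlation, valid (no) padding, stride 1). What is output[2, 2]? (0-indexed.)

20

The receptive field on the input at this output position is [5 1 9 / 2 1 8 / 6 6 6]. Elementwise product with the kernel and sum: 5·2 + 1·1 + 9·3 + 2·3 + 6·-2 + 6·-2.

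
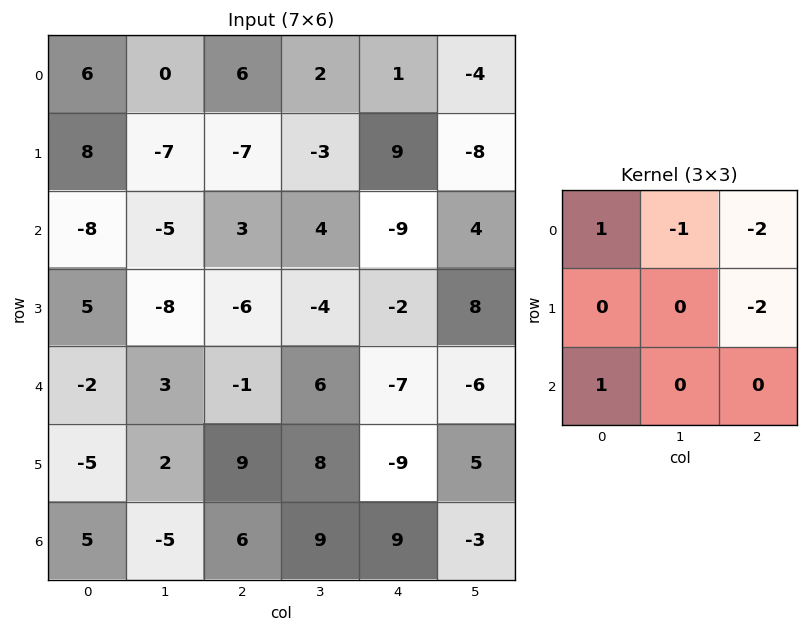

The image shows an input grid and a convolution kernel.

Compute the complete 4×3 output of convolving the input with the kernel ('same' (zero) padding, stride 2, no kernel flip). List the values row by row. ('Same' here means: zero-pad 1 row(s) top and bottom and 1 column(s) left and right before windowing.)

Output[0,0]: The receptive field on the zero-padded input at this output position is [0 0 0 / 0 6 0 / 0 8 -7]. Elementwise product with the kernel and sum: 0·1 + 0·-1 + 0·-2 + 0·-2 + 0·1.
Output[0,1]: The receptive field on the zero-padded input at this output position is [0 0 0 / 0 6 2 / -7 -7 -3]. Elementwise product with the kernel and sum: 0·1 + 0·-1 + 0·-2 + 2·-2 + -7·1.

0 -11 5
16 -10 -8
5 -4 2
11 -41 13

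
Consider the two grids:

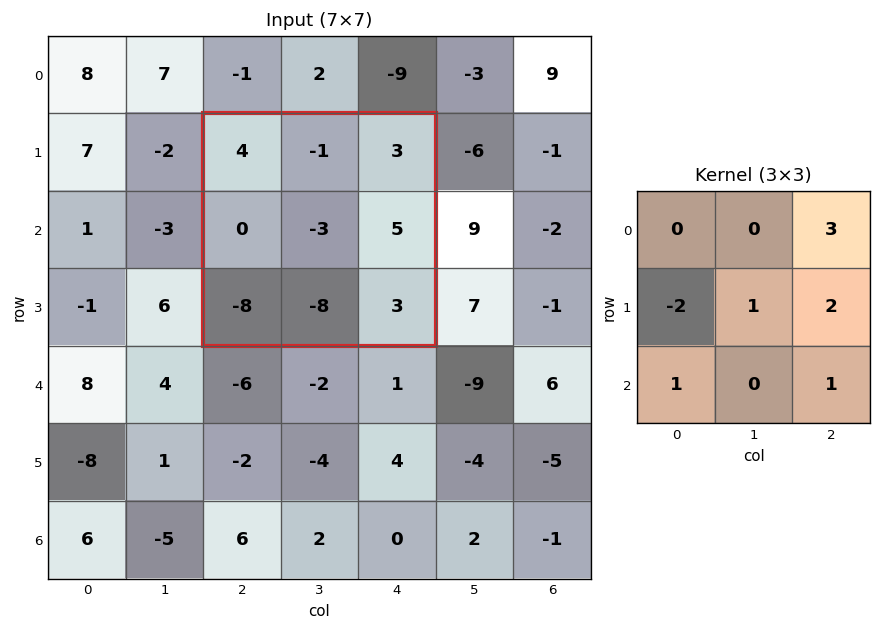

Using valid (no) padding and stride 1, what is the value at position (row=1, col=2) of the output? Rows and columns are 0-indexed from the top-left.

11

The receptive field on the input at this output position is [4 -1 3 / 0 -3 5 / -8 -8 3]. Elementwise product with the kernel and sum: 3·3 + 0·-2 + -3·1 + 5·2 + -8·1 + 3·1.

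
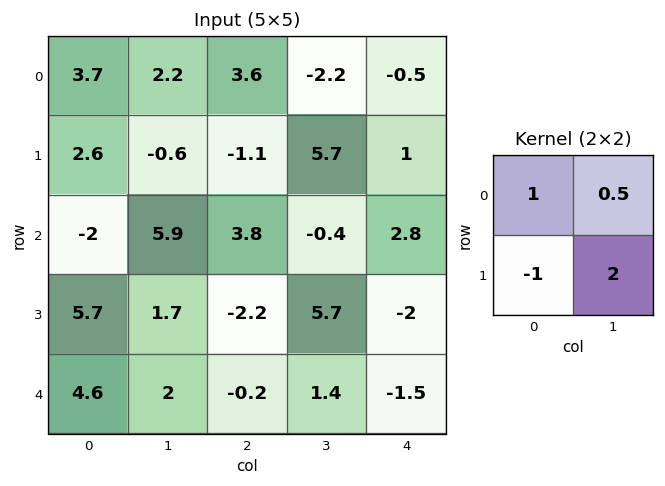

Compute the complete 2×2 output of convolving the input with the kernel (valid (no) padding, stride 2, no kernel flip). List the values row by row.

1 15
-1.35 17.2

Output[0,0]: The receptive field on the input at this output position is [3.7 2.2 / 2.6 -0.6]. Elementwise product with the kernel and sum: 3.7·1 + 2.2·0.5 + 2.6·-1 + -0.6·2.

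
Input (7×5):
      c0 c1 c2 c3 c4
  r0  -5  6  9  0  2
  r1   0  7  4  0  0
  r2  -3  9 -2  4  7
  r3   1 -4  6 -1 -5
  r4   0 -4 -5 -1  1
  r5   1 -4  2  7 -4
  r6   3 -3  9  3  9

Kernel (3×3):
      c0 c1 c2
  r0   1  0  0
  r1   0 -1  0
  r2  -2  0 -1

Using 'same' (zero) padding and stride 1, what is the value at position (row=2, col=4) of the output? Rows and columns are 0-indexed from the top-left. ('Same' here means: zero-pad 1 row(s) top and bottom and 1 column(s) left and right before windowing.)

-5

The receptive field on the zero-padded input at this output position is [0 0 0 / 4 7 0 / -1 -5 0]. Elementwise product with the kernel and sum: 0·1 + 7·-1 + -1·-2 + 0·-1.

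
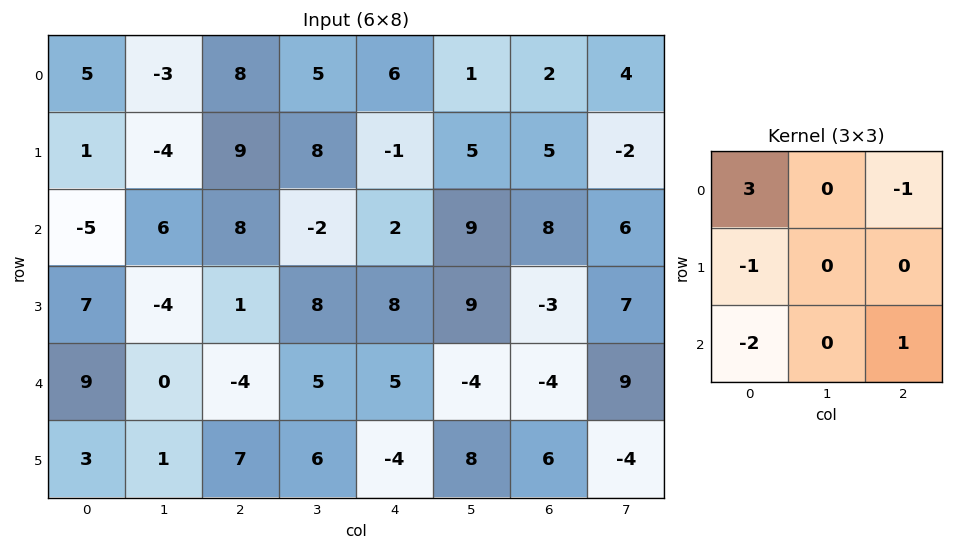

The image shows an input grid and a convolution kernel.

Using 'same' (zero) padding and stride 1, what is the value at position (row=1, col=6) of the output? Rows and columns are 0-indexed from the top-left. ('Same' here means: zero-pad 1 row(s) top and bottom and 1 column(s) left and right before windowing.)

The receptive field on the zero-padded input at this output position is [1 2 4 / 5 5 -2 / 9 8 6]. Elementwise product with the kernel and sum: 1·3 + 4·-1 + 5·-1 + 9·-2 + 6·1.

-18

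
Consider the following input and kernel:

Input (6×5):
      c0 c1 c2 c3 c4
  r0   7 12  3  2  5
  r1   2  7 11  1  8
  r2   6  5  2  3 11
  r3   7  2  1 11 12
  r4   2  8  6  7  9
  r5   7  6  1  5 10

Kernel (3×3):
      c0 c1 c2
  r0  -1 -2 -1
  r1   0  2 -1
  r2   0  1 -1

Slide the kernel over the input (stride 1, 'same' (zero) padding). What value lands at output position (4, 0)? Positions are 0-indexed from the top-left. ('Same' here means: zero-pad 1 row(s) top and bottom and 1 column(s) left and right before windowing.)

The receptive field on the zero-padded input at this output position is [0 7 2 / 0 2 8 / 0 7 6]. Elementwise product with the kernel and sum: 0·-1 + 7·-2 + 2·-1 + 2·2 + 8·-1 + 7·1 + 6·-1.

-19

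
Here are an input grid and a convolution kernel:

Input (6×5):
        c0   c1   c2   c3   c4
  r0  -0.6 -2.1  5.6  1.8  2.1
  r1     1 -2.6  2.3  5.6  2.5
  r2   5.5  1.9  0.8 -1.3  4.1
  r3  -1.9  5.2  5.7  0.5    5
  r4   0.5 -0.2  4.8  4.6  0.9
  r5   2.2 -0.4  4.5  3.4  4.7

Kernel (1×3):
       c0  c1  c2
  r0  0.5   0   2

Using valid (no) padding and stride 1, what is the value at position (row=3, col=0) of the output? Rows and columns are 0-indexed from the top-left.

10.45

The receptive field on the input at this output position is [-1.9 5.2 5.7]. Elementwise product with the kernel and sum: -1.9·0.5 + 5.7·2.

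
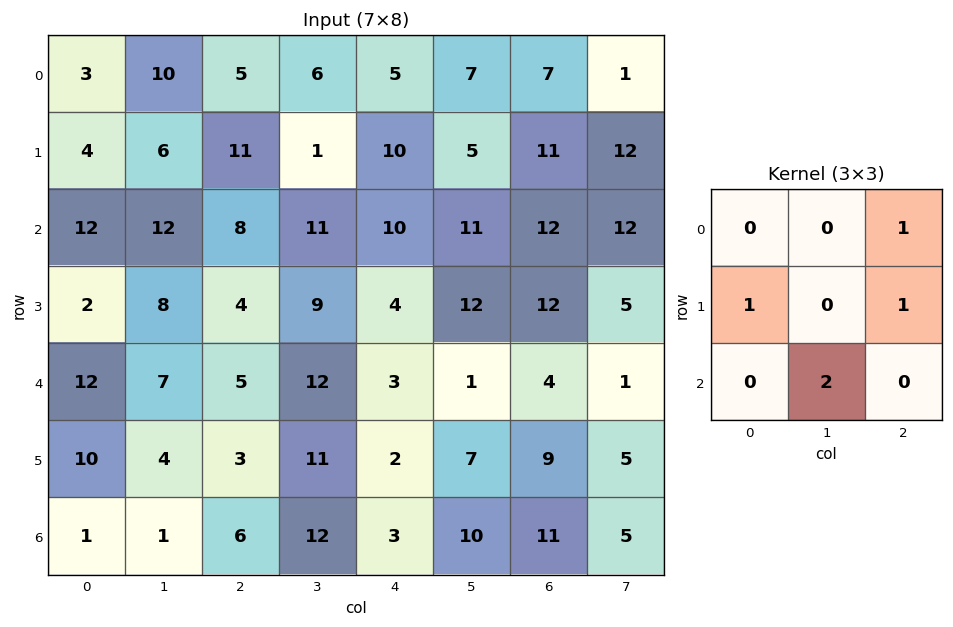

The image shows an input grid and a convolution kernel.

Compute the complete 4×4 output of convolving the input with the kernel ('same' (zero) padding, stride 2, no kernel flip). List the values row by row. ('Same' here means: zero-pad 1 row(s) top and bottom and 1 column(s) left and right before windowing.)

Output[0,0]: The receptive field on the zero-padded input at this output position is [0 0 0 / 0 3 10 / 0 4 6]. Elementwise product with the kernel and sum: 0·1 + 0·1 + 10·1 + 4·2.

18 38 33 30
22 32 35 59
35 34 29 25
5 24 29 20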